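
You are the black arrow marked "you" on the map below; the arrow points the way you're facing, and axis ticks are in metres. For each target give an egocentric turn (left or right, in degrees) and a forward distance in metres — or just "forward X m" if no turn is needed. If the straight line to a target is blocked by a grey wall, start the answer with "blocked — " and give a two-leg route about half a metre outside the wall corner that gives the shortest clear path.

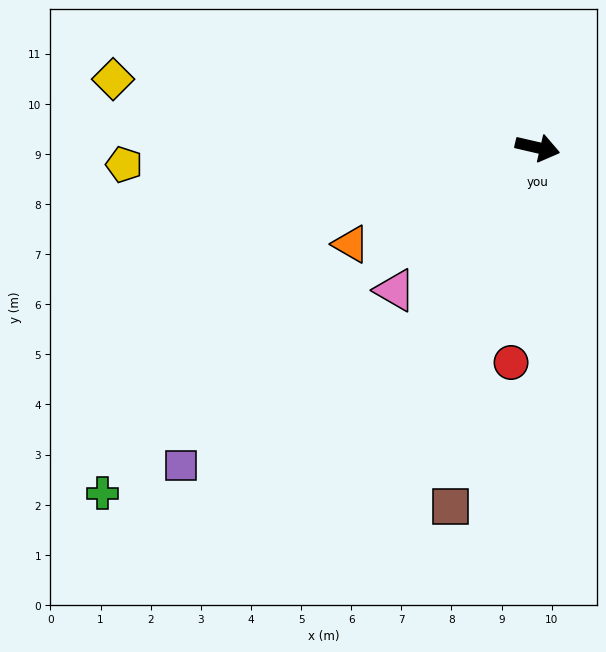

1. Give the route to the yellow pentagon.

turn right 165°, forward 8.3 m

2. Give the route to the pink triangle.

turn right 122°, forward 4.0 m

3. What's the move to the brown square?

turn right 91°, forward 7.4 m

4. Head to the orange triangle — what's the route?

turn right 140°, forward 4.2 m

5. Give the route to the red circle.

turn right 84°, forward 4.3 m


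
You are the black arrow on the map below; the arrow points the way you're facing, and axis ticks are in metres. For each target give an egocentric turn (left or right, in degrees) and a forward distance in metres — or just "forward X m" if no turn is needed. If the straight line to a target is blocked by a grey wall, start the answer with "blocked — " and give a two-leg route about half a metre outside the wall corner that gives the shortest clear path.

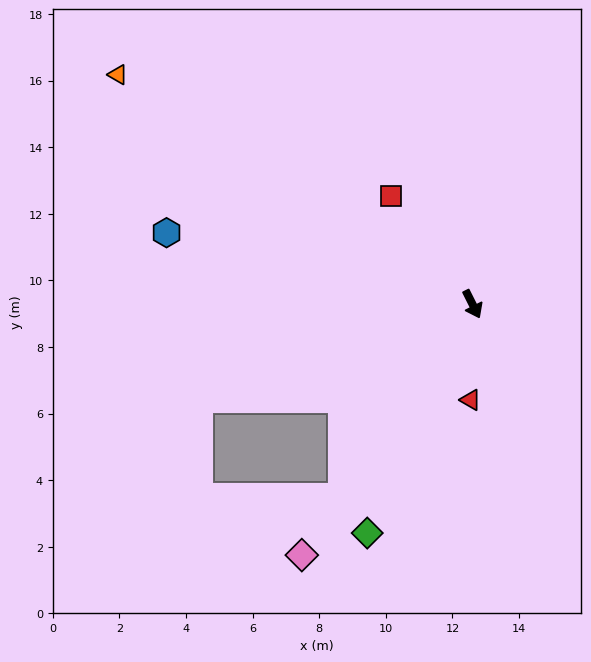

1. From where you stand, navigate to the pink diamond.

turn right 61°, forward 9.1 m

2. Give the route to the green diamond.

turn right 51°, forward 7.6 m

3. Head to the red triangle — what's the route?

turn right 28°, forward 2.9 m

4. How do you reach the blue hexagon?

turn right 130°, forward 9.4 m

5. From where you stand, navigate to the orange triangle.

turn right 150°, forward 12.7 m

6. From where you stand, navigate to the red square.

turn right 170°, forward 4.1 m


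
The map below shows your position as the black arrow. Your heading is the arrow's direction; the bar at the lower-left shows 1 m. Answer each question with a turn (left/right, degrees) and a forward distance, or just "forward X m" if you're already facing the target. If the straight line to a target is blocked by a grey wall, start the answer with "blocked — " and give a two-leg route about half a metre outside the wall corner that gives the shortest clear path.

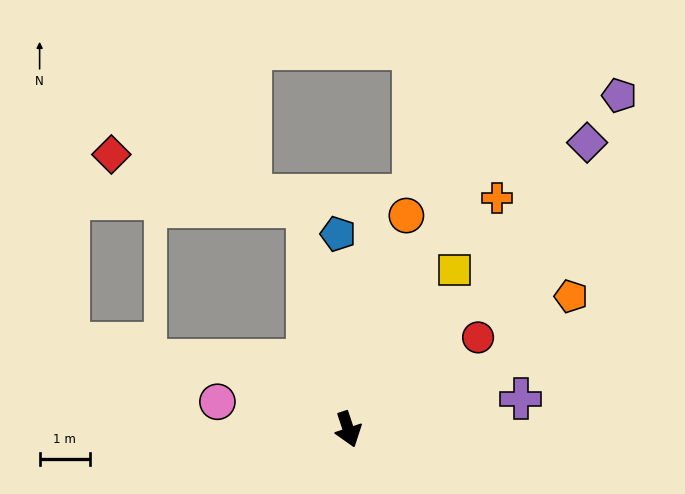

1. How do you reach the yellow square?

turn left 128°, forward 3.8 m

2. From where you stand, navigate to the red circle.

turn left 107°, forward 3.2 m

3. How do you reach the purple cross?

turn left 82°, forward 3.5 m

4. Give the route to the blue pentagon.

turn left 165°, forward 3.9 m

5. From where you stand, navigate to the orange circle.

turn left 146°, forward 4.4 m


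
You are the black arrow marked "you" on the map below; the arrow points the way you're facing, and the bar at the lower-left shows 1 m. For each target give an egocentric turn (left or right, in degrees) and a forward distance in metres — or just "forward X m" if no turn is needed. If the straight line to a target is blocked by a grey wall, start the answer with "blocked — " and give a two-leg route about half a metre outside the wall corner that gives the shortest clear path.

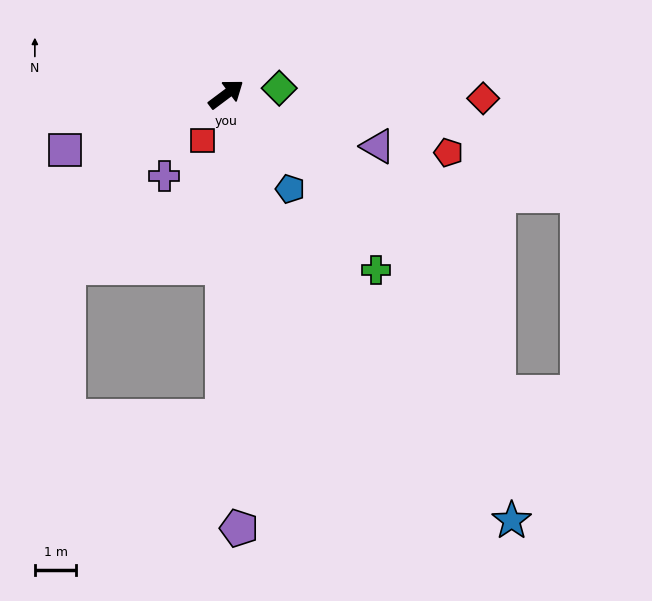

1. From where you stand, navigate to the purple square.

turn left 162°, forward 4.1 m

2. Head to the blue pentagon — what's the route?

turn right 93°, forward 2.8 m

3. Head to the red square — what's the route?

turn right 154°, forward 1.3 m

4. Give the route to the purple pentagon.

turn right 125°, forward 10.5 m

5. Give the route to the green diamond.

turn right 30°, forward 1.3 m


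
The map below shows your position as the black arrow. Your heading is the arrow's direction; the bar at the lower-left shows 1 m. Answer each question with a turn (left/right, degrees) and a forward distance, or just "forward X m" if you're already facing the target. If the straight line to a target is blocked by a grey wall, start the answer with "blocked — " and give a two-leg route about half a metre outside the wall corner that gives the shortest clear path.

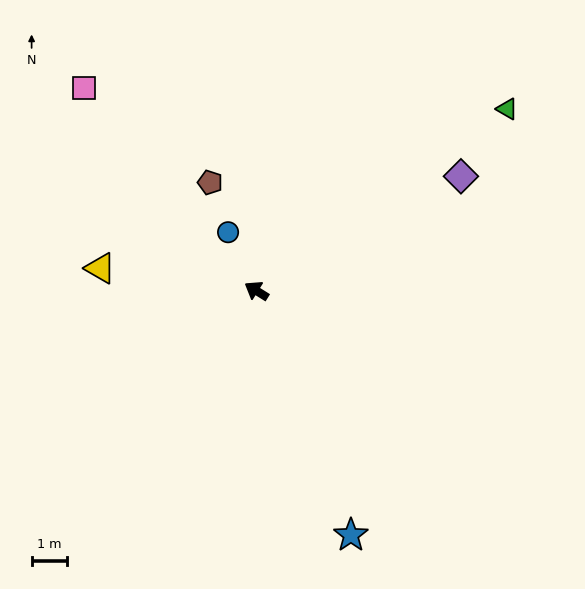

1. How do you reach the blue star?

turn left 143°, forward 7.4 m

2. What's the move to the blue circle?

turn right 32°, forward 1.8 m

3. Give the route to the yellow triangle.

turn left 24°, forward 4.4 m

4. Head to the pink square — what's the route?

turn right 18°, forward 7.5 m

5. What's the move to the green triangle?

turn right 112°, forward 8.7 m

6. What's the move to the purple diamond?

turn right 119°, forward 6.6 m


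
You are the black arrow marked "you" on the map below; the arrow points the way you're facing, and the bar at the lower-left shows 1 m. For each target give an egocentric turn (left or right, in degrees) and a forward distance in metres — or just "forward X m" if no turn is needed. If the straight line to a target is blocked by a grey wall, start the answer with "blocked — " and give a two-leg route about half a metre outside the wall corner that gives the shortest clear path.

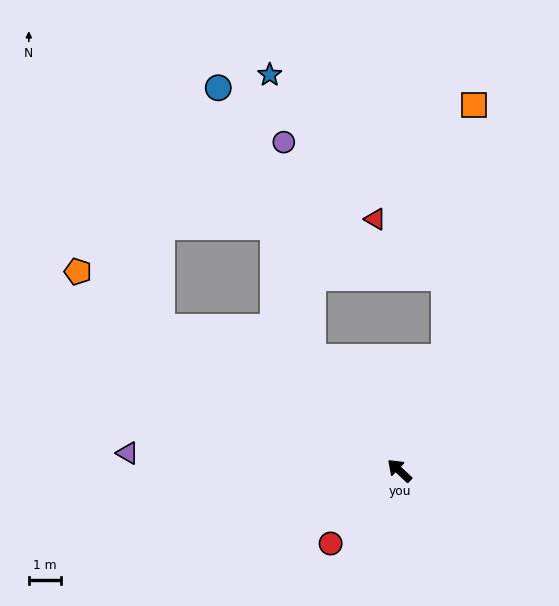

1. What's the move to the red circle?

turn left 90°, forward 3.2 m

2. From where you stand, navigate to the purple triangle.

turn left 40°, forward 8.6 m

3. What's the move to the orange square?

blocked — turn right 68°, forward 3.8 m, then turn left 15°, forward 8.0 m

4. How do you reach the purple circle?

blocked — turn right 9°, forward 4.5 m, then turn right 30°, forward 6.9 m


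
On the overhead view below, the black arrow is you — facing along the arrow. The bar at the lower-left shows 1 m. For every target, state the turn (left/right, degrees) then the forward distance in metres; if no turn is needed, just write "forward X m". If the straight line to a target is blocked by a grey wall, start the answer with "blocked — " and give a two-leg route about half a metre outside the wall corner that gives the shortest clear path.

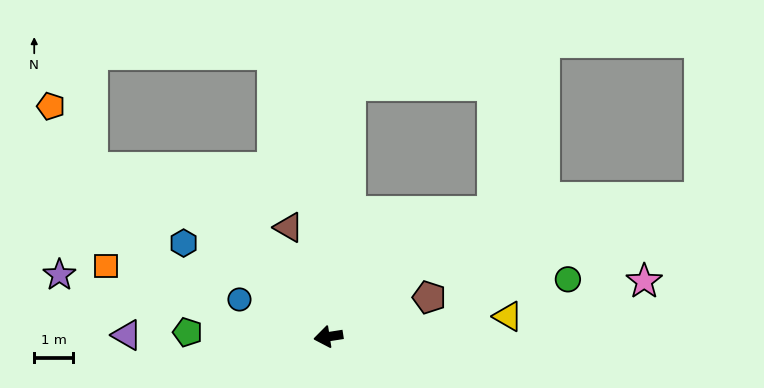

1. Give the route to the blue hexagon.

turn right 42°, forward 4.4 m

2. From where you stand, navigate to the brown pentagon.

turn right 168°, forward 2.8 m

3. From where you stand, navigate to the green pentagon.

turn right 11°, forward 3.6 m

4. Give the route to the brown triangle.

turn right 79°, forward 3.0 m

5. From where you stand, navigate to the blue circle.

turn right 32°, forward 2.5 m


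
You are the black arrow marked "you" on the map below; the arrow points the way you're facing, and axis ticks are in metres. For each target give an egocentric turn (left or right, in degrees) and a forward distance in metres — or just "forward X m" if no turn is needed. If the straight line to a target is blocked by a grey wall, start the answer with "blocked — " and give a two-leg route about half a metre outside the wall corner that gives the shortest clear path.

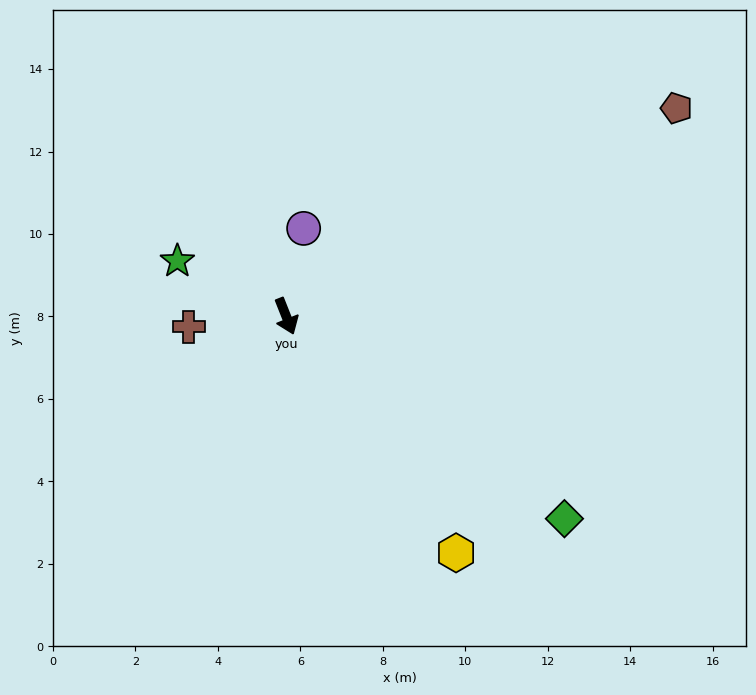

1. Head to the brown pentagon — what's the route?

turn left 96°, forward 10.7 m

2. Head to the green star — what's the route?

turn right 139°, forward 3.0 m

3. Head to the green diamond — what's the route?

turn left 32°, forward 8.3 m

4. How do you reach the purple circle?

turn left 147°, forward 2.2 m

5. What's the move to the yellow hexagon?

turn left 14°, forward 7.1 m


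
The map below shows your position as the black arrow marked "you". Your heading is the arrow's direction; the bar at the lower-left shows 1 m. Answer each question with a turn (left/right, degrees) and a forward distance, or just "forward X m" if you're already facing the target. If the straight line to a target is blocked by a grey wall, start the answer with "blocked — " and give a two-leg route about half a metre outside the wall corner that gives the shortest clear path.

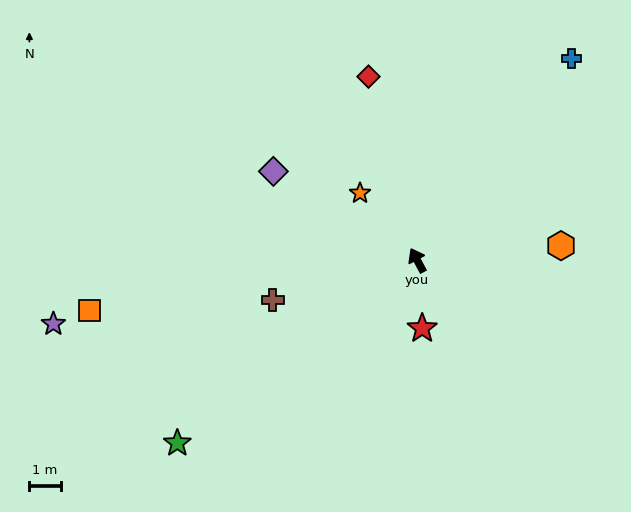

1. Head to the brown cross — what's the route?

turn left 77°, forward 4.8 m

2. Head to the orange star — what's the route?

turn left 12°, forward 2.8 m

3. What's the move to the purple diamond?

turn left 30°, forward 5.4 m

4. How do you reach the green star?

turn left 99°, forward 9.6 m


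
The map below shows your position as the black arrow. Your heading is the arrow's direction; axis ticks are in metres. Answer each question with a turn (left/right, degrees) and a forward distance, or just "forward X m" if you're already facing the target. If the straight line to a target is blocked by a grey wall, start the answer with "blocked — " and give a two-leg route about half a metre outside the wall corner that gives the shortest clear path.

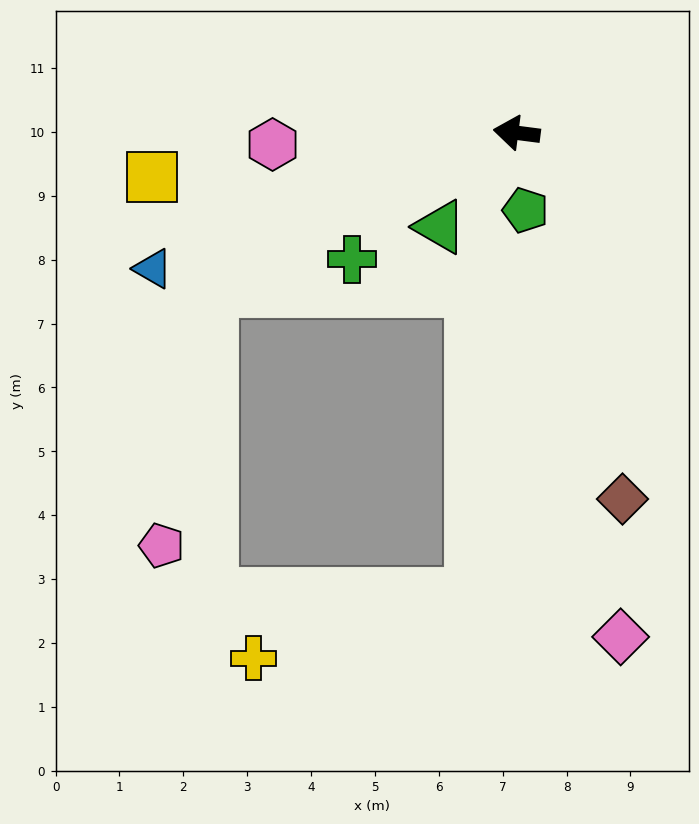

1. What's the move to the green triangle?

turn left 58°, forward 1.9 m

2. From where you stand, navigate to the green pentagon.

turn left 104°, forward 1.2 m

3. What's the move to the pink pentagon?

blocked — turn left 35°, forward 5.4 m, then turn left 51°, forward 4.1 m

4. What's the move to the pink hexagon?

turn left 10°, forward 3.8 m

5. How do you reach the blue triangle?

turn left 28°, forward 6.1 m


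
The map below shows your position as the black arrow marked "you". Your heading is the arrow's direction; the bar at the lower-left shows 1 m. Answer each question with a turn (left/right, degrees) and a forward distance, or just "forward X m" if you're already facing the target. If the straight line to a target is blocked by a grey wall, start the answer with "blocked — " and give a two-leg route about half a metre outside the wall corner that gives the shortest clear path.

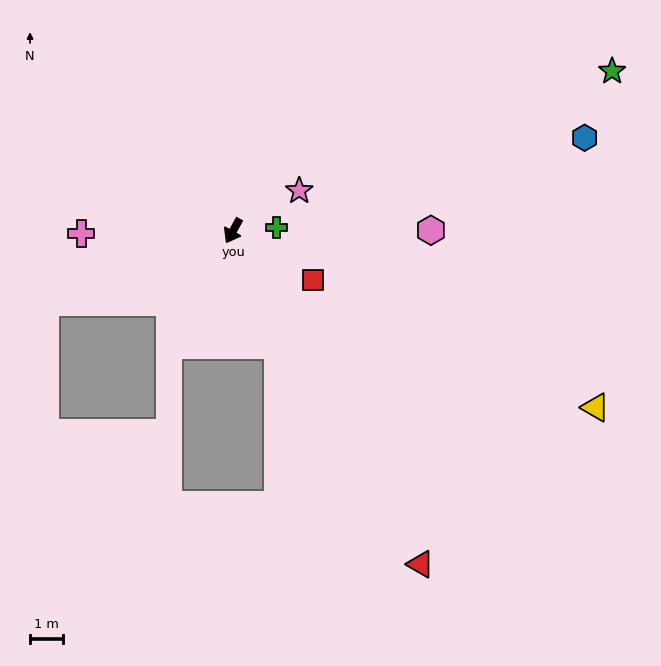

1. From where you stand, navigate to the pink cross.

turn right 60°, forward 4.6 m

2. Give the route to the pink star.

turn left 150°, forward 2.4 m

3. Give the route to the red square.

turn left 87°, forward 2.8 m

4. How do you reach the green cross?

turn left 123°, forward 1.3 m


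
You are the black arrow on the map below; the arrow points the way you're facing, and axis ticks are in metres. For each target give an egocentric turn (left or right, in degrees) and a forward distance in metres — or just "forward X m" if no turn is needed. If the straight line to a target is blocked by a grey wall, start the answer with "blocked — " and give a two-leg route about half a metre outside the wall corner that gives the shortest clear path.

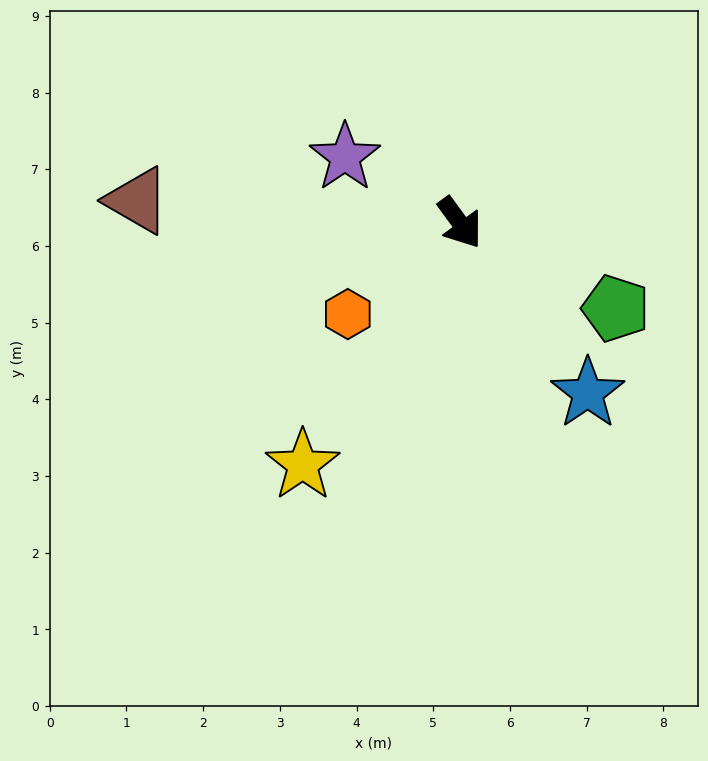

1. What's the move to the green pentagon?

turn left 25°, forward 2.3 m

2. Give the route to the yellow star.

turn right 69°, forward 3.8 m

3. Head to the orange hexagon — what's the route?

turn right 87°, forward 1.9 m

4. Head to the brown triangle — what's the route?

turn right 130°, forward 4.2 m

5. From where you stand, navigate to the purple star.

turn right 156°, forward 1.7 m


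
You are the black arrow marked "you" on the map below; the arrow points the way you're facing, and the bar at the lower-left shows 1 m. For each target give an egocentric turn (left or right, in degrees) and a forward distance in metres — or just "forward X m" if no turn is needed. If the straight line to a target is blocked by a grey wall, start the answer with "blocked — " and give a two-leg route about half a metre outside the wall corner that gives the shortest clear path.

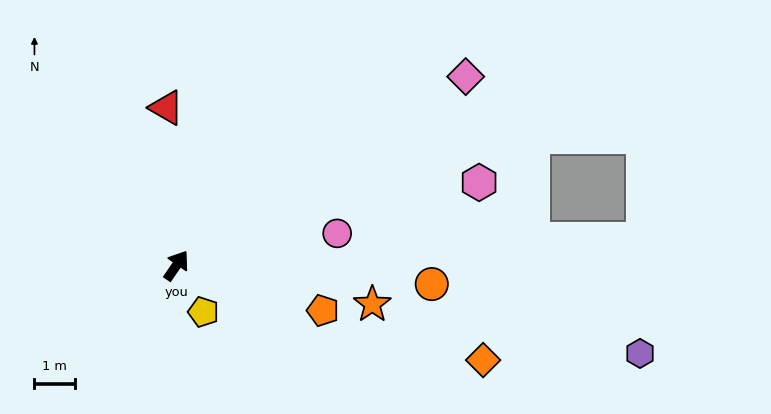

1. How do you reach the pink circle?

turn right 44°, forward 4.1 m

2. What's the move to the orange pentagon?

turn right 73°, forward 3.8 m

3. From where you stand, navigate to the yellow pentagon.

turn right 115°, forward 1.3 m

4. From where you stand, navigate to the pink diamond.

turn right 22°, forward 8.6 m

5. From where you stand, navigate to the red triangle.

turn left 38°, forward 3.9 m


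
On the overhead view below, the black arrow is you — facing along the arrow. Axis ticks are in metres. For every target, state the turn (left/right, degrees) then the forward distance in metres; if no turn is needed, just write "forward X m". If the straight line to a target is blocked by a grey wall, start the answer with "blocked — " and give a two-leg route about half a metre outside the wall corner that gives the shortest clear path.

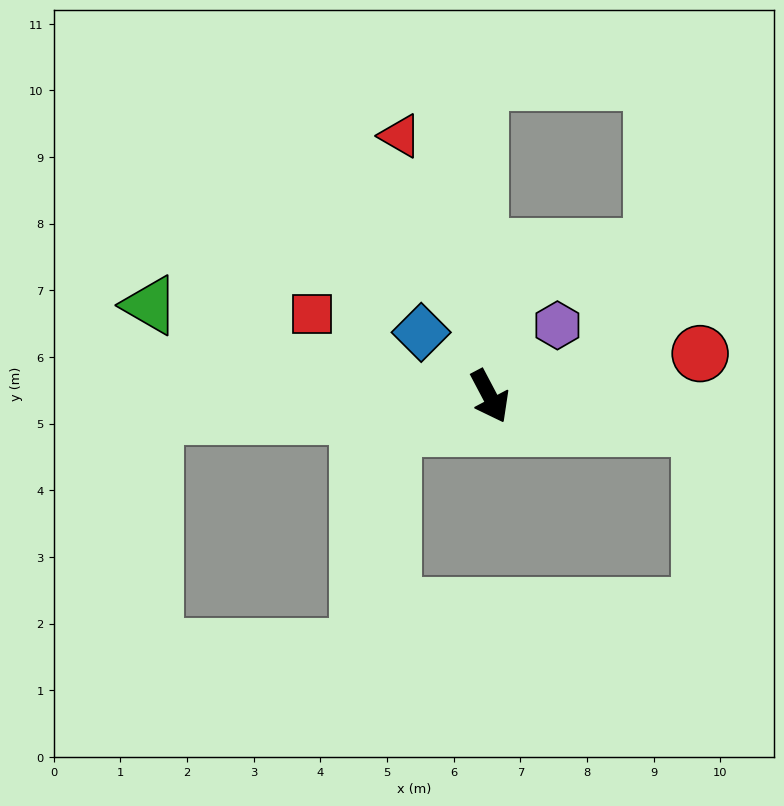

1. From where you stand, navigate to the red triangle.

turn left 171°, forward 4.1 m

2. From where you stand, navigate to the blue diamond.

turn right 161°, forward 1.4 m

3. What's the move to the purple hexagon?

turn left 109°, forward 1.5 m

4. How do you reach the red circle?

turn left 74°, forward 3.2 m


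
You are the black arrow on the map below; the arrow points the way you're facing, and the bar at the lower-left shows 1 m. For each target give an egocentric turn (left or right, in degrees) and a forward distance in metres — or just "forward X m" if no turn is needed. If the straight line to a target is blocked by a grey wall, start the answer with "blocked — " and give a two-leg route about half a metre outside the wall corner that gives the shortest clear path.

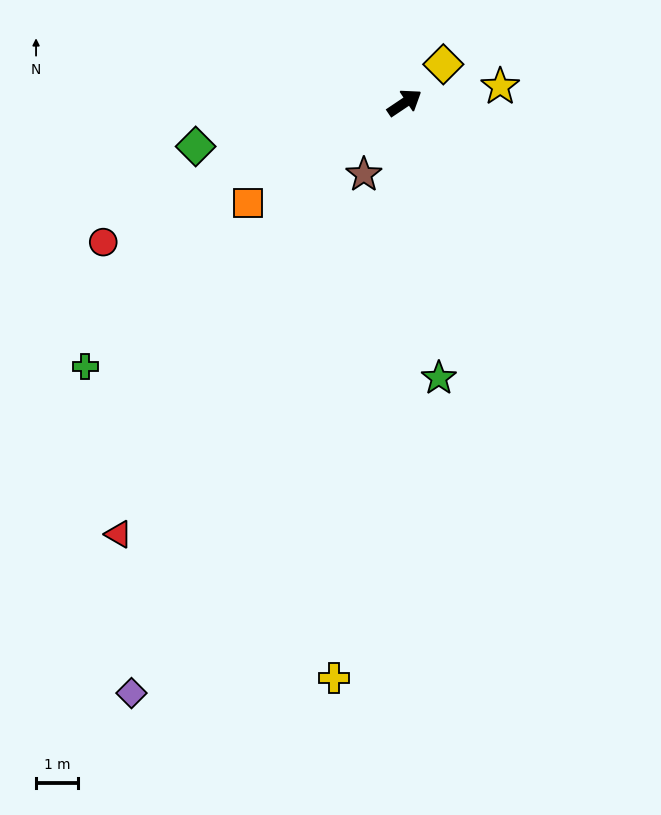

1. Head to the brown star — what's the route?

turn right 153°, forward 2.0 m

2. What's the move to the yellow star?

turn right 24°, forward 2.3 m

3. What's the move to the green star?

turn right 117°, forward 6.6 m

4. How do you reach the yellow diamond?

turn left 11°, forward 1.3 m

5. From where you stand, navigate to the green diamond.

turn left 158°, forward 5.1 m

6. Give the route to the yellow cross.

turn right 131°, forward 13.9 m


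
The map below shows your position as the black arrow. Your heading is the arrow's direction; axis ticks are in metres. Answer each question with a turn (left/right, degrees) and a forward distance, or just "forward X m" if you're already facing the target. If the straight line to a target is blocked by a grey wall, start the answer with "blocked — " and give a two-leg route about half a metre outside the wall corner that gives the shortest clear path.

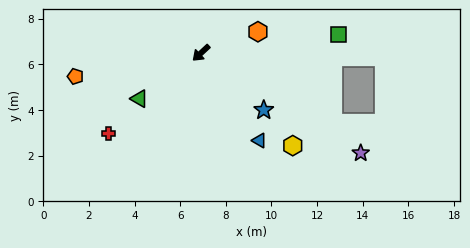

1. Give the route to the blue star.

turn left 95°, forward 3.7 m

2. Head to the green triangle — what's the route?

turn right 6°, forward 3.4 m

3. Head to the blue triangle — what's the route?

turn left 81°, forward 4.6 m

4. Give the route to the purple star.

turn left 105°, forward 8.3 m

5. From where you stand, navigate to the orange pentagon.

turn right 32°, forward 5.6 m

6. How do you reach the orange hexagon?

turn left 158°, forward 2.7 m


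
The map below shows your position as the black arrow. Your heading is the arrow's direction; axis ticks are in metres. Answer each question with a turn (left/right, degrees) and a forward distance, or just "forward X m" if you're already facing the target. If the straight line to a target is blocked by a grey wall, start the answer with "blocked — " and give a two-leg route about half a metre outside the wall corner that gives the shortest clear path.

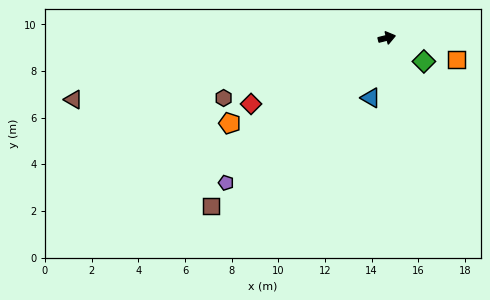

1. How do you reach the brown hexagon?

turn right 174°, forward 7.5 m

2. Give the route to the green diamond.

turn right 46°, forward 1.9 m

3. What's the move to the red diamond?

turn right 168°, forward 6.5 m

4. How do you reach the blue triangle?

turn right 119°, forward 2.7 m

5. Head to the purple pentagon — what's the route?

turn right 152°, forward 9.3 m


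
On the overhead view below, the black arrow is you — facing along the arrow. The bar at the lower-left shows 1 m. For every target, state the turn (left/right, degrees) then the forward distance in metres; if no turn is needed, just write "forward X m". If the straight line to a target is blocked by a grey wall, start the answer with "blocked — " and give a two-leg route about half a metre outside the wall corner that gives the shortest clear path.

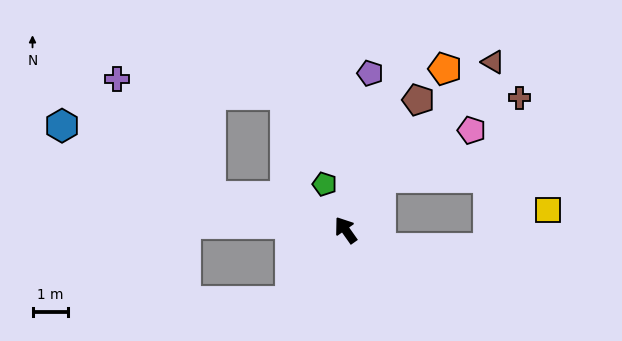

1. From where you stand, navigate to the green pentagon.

turn right 11°, forward 1.4 m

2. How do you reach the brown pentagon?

turn right 64°, forward 4.1 m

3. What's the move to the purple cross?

blocked — turn left 41°, forward 3.9 m, then turn right 38°, forward 4.2 m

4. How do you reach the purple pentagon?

turn right 44°, forward 4.4 m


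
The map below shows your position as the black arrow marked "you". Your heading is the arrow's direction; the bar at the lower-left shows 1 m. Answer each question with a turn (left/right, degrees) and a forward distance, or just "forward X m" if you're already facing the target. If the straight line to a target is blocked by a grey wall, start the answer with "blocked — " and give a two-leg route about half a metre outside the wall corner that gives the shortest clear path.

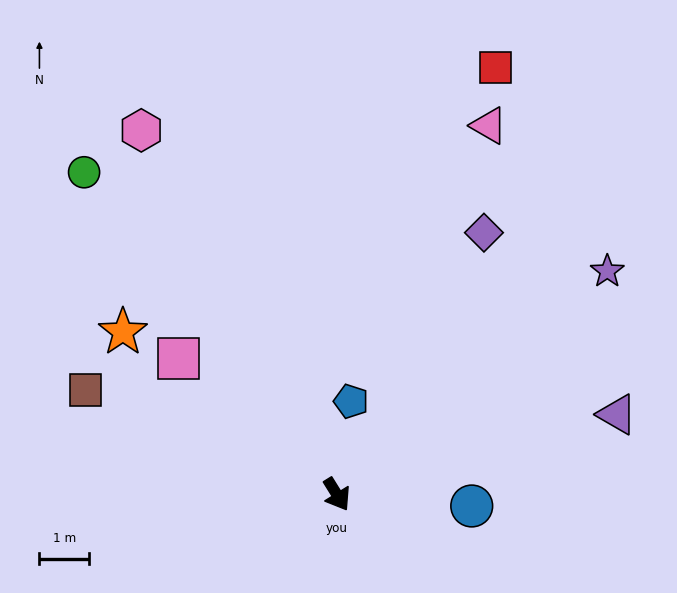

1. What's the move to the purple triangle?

turn left 74°, forward 5.9 m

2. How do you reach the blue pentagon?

turn left 139°, forward 1.9 m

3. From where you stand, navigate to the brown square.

turn right 144°, forward 5.5 m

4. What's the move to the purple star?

turn left 98°, forward 7.1 m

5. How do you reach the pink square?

turn right 163°, forward 4.2 m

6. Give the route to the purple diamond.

turn left 119°, forward 6.0 m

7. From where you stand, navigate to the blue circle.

turn left 53°, forward 2.7 m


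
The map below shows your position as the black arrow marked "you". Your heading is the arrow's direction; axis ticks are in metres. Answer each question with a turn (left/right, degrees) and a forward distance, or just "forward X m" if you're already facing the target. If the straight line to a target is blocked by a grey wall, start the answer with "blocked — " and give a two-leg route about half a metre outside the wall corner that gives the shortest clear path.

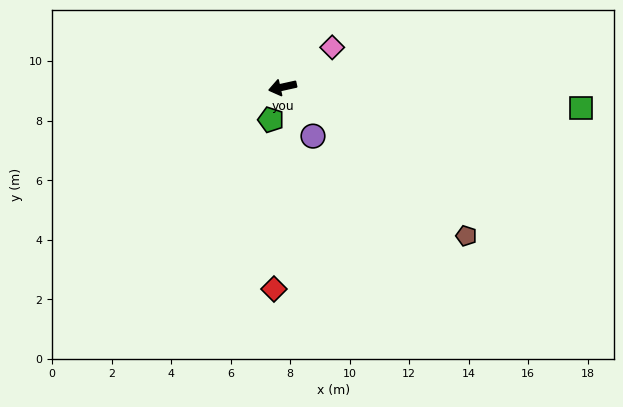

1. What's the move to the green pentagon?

turn left 58°, forward 1.2 m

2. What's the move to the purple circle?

turn left 109°, forward 1.9 m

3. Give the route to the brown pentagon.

turn left 129°, forward 7.9 m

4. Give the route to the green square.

turn left 163°, forward 10.0 m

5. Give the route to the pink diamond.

turn right 154°, forward 2.1 m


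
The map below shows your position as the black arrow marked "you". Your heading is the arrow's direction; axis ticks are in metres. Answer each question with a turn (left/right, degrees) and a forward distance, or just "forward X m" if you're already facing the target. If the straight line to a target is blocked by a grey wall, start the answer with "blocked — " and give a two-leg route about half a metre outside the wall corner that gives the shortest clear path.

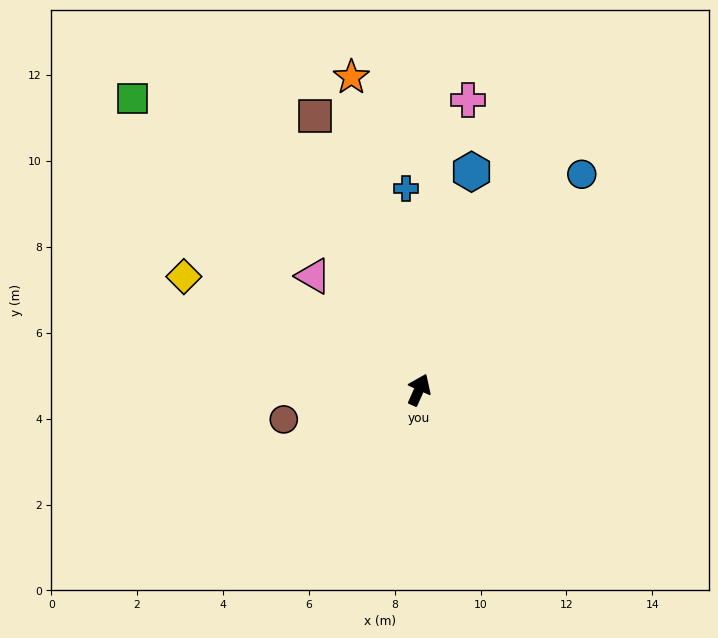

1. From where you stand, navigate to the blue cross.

turn left 28°, forward 4.7 m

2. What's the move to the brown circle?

turn left 126°, forward 3.2 m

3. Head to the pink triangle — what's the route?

turn left 67°, forward 3.6 m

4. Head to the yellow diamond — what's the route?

turn left 88°, forward 6.1 m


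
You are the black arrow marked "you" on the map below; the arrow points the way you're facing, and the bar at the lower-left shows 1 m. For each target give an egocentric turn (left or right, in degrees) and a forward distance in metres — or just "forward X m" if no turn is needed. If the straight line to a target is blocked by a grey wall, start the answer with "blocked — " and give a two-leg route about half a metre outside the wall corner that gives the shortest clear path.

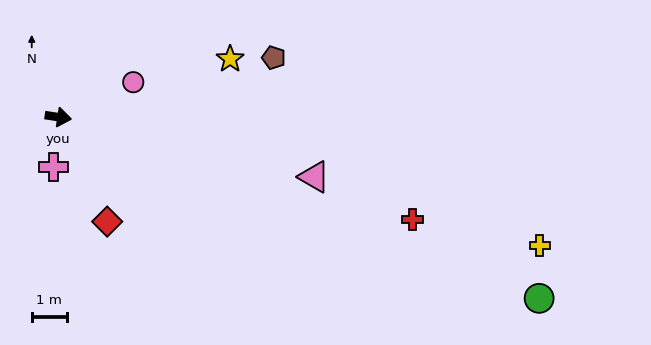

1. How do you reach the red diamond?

turn right 56°, forward 3.3 m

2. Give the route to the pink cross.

turn right 87°, forward 1.4 m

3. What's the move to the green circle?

turn right 12°, forward 14.6 m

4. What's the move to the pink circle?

turn left 34°, forward 2.4 m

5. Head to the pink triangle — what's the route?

turn right 5°, forward 7.5 m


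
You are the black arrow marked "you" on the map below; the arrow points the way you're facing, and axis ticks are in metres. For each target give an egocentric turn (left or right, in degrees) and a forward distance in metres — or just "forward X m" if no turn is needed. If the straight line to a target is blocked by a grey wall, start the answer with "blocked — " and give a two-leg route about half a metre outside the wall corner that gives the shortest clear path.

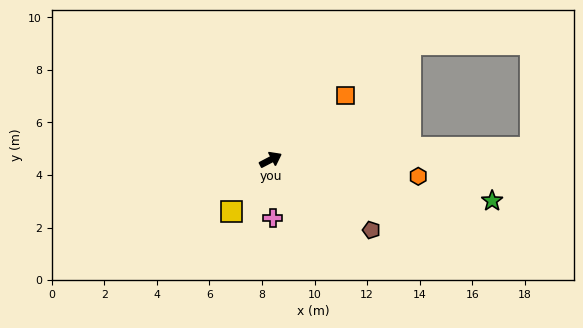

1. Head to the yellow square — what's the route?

turn right 155°, forward 2.5 m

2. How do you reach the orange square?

turn left 13°, forward 3.7 m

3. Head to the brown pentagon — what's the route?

turn right 62°, forward 4.7 m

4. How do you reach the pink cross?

turn right 115°, forward 2.2 m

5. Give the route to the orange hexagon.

turn right 34°, forward 5.6 m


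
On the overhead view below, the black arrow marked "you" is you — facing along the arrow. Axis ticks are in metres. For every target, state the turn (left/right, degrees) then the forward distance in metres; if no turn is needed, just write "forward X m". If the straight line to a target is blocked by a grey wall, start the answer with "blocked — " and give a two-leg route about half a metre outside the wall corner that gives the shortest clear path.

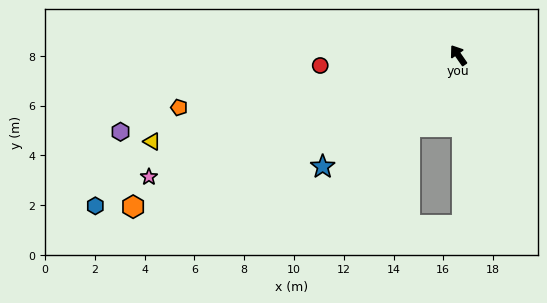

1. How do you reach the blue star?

turn left 95°, forward 7.1 m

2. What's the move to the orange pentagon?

turn left 66°, forward 11.4 m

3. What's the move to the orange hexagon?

turn left 80°, forward 14.4 m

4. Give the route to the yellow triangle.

turn left 71°, forward 12.8 m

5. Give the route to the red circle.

turn left 59°, forward 5.6 m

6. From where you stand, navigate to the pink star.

turn left 77°, forward 13.4 m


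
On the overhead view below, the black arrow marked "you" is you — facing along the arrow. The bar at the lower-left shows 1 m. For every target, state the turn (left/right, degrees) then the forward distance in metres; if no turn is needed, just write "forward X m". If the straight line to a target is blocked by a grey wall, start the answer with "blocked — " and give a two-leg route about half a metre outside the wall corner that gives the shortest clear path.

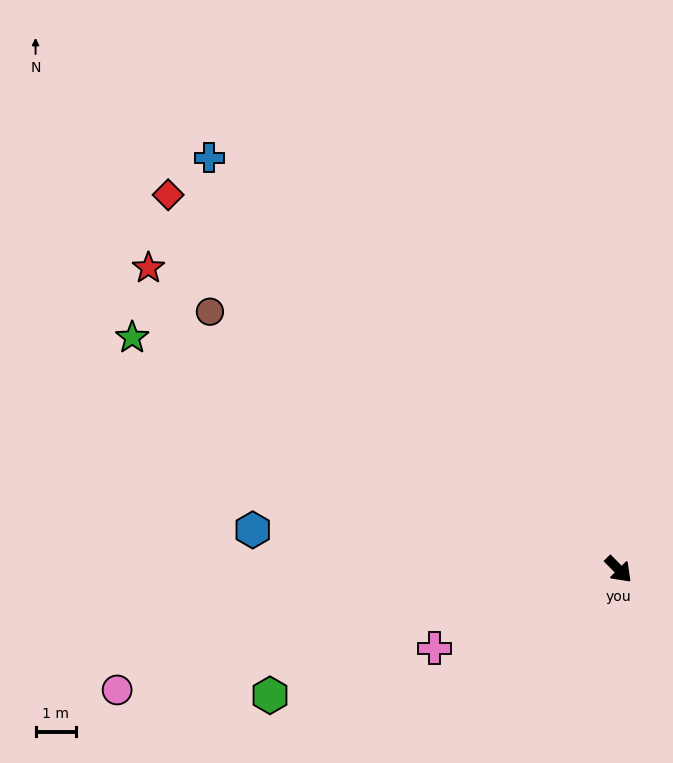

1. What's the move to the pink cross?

turn right 111°, forward 4.9 m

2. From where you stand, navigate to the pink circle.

turn right 121°, forward 12.7 m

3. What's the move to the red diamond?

turn right 174°, forward 14.4 m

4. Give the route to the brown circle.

turn right 167°, forward 11.9 m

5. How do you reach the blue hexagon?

turn right 141°, forward 9.1 m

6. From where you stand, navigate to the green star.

turn right 160°, forward 13.3 m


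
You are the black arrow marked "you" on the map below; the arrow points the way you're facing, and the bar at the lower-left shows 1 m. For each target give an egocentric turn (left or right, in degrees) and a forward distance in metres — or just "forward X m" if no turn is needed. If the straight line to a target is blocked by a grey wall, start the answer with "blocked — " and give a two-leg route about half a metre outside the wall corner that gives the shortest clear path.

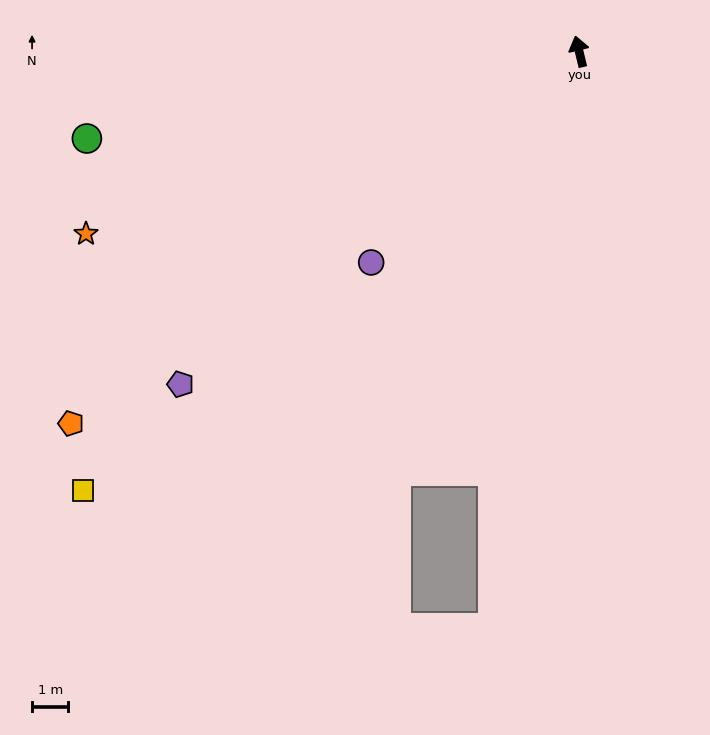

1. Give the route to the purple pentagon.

turn left 116°, forward 14.4 m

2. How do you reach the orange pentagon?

turn left 113°, forward 17.4 m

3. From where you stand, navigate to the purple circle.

turn left 122°, forward 8.2 m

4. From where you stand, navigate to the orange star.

turn left 97°, forward 14.5 m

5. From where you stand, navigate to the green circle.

turn left 86°, forward 13.8 m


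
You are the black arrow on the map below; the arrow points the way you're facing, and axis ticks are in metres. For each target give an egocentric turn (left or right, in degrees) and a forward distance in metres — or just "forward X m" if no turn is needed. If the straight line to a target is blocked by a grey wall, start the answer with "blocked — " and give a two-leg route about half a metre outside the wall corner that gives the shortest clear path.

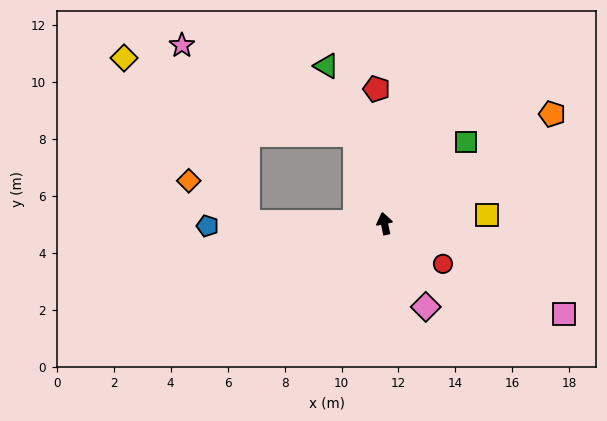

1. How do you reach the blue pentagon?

turn left 79°, forward 6.2 m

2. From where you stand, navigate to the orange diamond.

blocked — turn left 78°, forward 4.8 m, then turn right 34°, forward 2.5 m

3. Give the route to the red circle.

turn right 136°, forward 2.5 m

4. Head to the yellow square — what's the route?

turn right 97°, forward 3.6 m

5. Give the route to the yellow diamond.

blocked — turn left 7°, forward 3.3 m, then turn left 53°, forward 8.5 m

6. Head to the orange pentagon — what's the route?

turn right 68°, forward 7.0 m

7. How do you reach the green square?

turn right 57°, forward 4.0 m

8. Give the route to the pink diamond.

turn right 165°, forward 3.3 m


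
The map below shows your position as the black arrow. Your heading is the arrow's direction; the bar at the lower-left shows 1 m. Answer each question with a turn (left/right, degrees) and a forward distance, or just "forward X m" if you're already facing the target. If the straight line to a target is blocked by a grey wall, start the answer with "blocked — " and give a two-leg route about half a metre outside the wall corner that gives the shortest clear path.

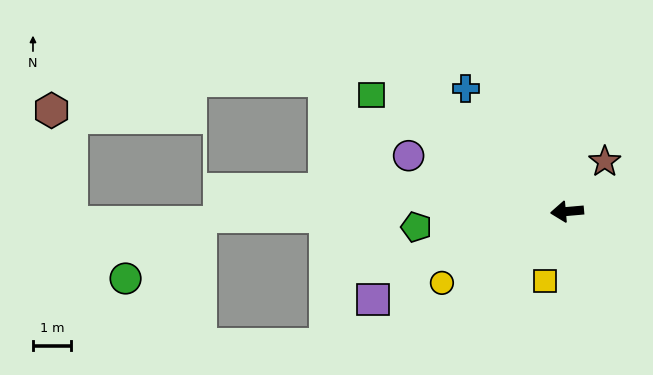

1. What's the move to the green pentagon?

forward 4.0 m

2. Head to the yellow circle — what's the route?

turn left 25°, forward 3.8 m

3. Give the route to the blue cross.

turn right 56°, forward 4.2 m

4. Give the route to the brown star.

turn right 132°, forward 1.7 m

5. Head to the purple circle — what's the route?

turn right 24°, forward 4.4 m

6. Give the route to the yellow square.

turn left 68°, forward 1.9 m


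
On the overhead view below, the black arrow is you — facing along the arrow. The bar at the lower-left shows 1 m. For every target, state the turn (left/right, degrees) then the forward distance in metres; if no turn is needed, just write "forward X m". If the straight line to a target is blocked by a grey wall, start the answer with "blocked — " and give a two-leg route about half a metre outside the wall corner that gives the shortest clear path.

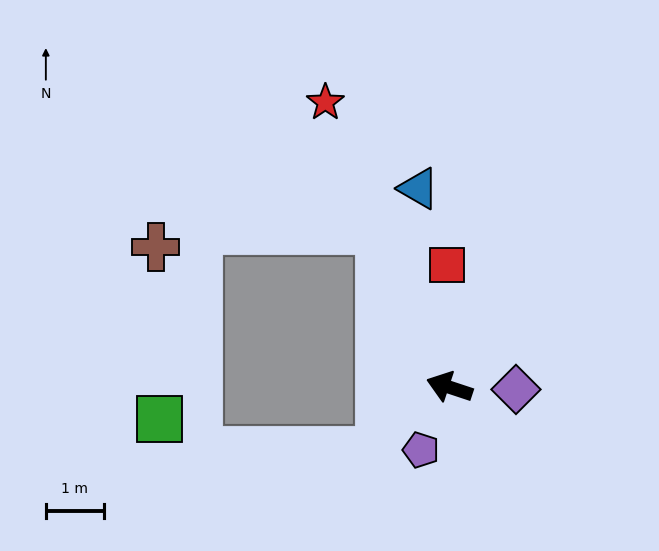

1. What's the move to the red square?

turn right 71°, forward 2.1 m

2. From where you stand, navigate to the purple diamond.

turn right 164°, forward 1.2 m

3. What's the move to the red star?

turn right 48°, forward 5.4 m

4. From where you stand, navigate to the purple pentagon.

turn left 84°, forward 1.2 m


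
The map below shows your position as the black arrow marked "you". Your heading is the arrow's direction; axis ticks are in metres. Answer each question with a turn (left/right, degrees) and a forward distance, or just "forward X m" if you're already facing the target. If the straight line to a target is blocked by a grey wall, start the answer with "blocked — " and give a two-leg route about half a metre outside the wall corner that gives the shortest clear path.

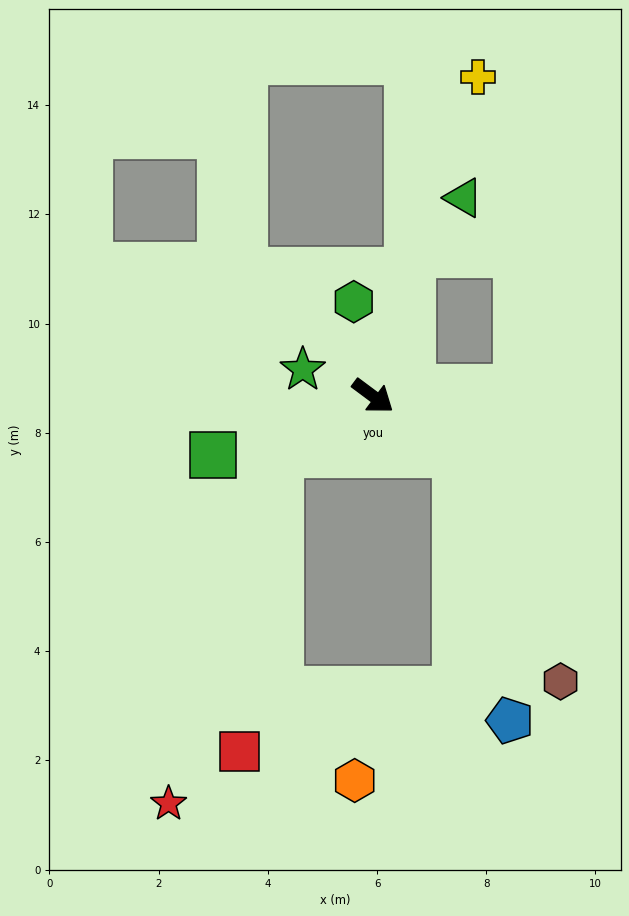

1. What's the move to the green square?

turn right 123°, forward 3.1 m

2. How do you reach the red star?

blocked — turn right 111°, forward 2.0 m, then turn left 40°, forward 6.7 m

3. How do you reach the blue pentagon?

blocked — forward 1.9 m, then turn right 42°, forward 5.0 m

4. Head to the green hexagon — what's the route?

turn left 138°, forward 1.8 m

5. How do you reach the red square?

blocked — turn right 111°, forward 2.0 m, then turn left 50°, forward 5.5 m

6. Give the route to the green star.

turn right 164°, forward 1.4 m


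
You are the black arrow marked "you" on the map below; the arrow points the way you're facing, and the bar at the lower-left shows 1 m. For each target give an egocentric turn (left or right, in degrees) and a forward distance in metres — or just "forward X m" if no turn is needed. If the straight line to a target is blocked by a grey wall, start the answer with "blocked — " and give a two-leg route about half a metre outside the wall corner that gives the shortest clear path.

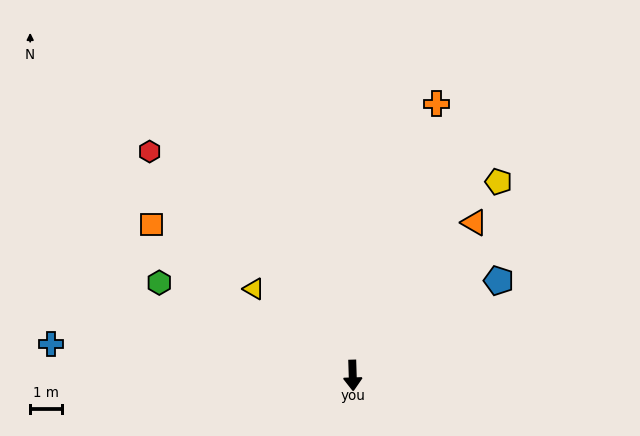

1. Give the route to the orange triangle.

turn left 140°, forward 6.1 m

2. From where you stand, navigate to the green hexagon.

turn right 117°, forward 6.7 m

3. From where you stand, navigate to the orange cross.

turn left 161°, forward 8.8 m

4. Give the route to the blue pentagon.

turn left 121°, forward 5.4 m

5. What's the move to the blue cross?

turn right 98°, forward 9.4 m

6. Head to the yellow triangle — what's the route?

turn right 133°, forward 4.1 m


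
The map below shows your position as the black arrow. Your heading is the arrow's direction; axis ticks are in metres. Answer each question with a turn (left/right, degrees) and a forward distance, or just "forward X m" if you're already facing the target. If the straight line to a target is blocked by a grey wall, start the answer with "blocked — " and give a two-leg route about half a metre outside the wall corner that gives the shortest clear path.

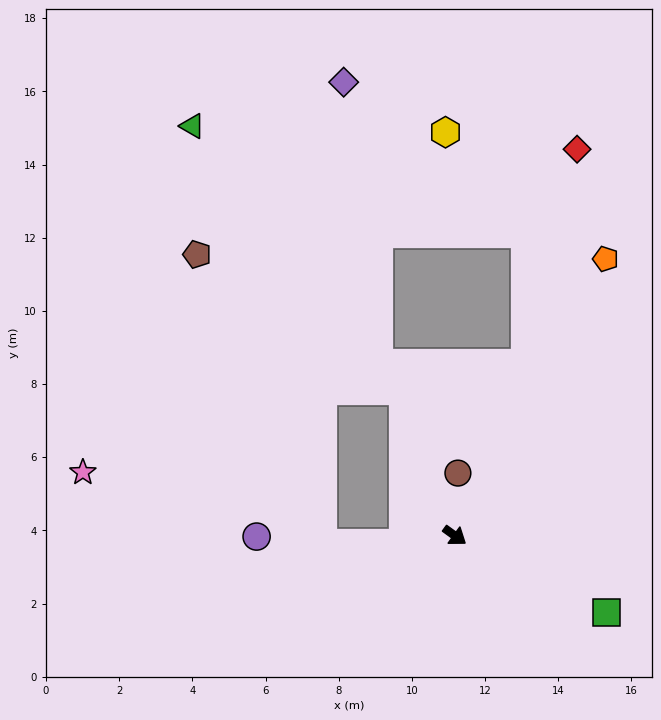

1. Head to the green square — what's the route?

turn left 9°, forward 4.6 m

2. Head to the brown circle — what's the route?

turn left 123°, forward 1.7 m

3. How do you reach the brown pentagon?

blocked — turn left 145°, forward 4.2 m, then turn left 38°, forward 6.8 m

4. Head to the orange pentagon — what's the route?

turn left 97°, forward 8.6 m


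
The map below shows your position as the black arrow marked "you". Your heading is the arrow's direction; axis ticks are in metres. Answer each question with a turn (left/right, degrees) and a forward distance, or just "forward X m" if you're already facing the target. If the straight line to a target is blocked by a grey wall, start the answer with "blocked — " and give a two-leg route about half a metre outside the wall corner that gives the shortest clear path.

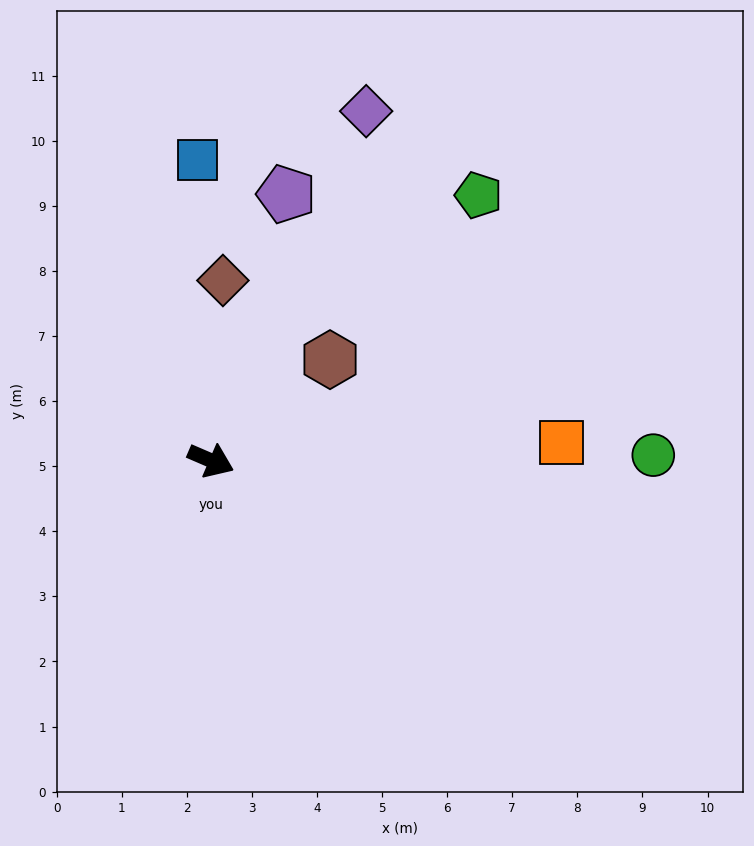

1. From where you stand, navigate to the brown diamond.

turn left 110°, forward 2.8 m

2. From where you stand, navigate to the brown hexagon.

turn left 64°, forward 2.4 m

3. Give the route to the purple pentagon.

turn left 98°, forward 4.3 m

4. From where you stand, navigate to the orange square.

turn left 26°, forward 5.4 m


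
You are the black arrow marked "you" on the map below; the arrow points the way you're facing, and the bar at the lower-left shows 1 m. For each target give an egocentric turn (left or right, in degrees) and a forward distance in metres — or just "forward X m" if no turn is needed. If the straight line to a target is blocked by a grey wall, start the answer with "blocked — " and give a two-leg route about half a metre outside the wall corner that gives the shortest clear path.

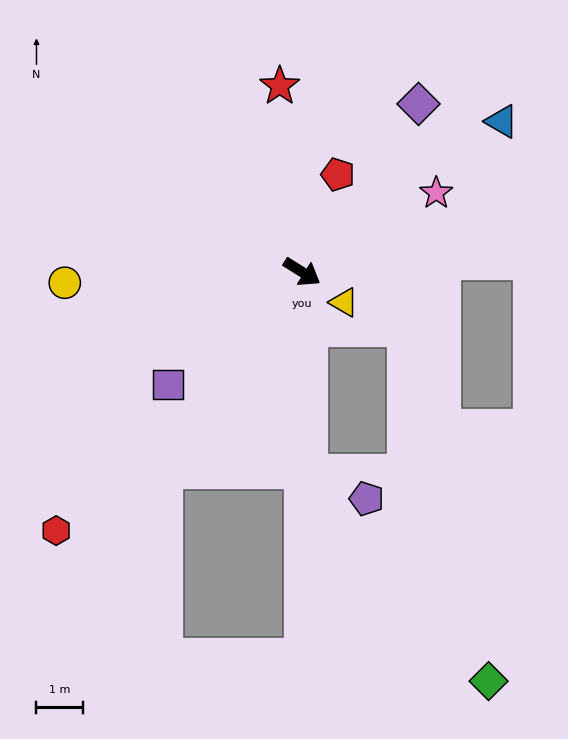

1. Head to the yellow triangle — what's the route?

turn right 4°, forward 1.1 m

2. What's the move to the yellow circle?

turn right 145°, forward 5.2 m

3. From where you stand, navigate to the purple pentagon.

blocked — turn right 56°, forward 4.4 m, then turn left 65°, forward 1.4 m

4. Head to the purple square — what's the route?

turn right 108°, forward 3.8 m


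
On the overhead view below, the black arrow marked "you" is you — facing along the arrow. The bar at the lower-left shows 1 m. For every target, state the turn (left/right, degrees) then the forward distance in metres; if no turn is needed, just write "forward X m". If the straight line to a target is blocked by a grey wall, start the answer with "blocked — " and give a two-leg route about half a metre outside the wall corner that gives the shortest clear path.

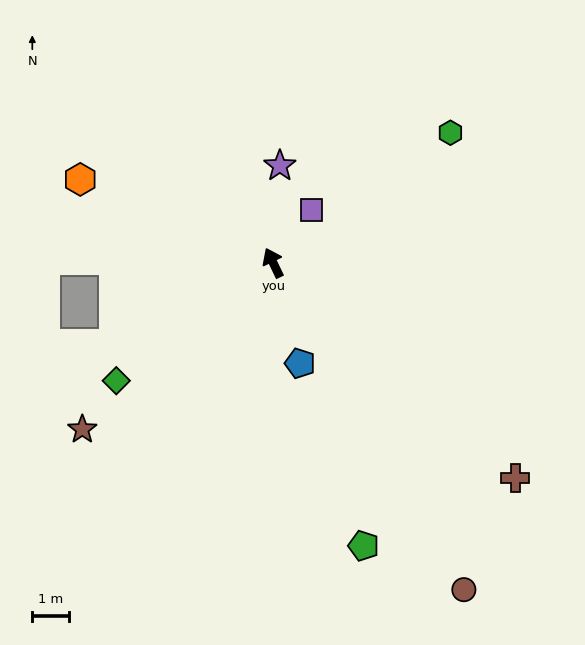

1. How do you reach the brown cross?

turn right 157°, forward 8.9 m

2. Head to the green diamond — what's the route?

turn left 101°, forward 5.4 m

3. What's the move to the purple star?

turn right 30°, forward 2.7 m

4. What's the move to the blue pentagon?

turn left 169°, forward 2.9 m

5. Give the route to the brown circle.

turn right 175°, forward 10.4 m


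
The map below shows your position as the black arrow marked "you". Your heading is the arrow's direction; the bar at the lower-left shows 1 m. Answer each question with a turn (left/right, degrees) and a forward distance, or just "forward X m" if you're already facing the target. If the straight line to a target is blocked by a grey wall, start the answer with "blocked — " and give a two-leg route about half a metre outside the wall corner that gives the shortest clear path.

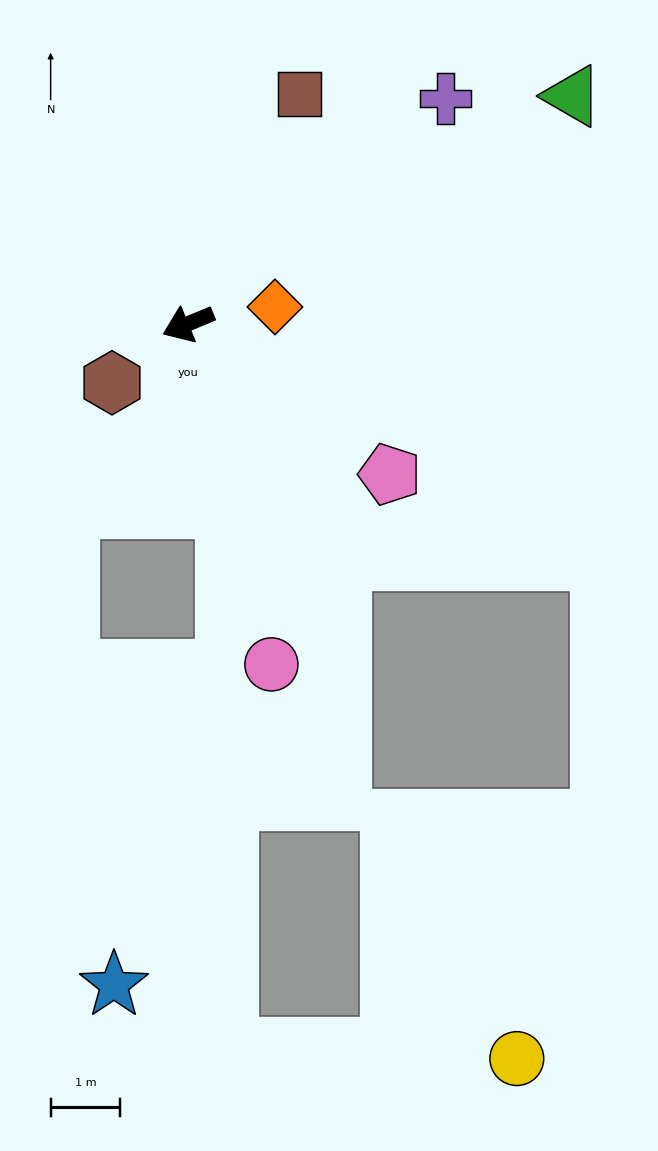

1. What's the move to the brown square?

turn right 138°, forward 3.7 m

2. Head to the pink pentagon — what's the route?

turn left 121°, forward 3.6 m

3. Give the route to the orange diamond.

turn left 168°, forward 1.3 m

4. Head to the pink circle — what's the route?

turn left 81°, forward 5.0 m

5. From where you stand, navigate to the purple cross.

turn right 161°, forward 4.9 m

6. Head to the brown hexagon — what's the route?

turn left 15°, forward 1.4 m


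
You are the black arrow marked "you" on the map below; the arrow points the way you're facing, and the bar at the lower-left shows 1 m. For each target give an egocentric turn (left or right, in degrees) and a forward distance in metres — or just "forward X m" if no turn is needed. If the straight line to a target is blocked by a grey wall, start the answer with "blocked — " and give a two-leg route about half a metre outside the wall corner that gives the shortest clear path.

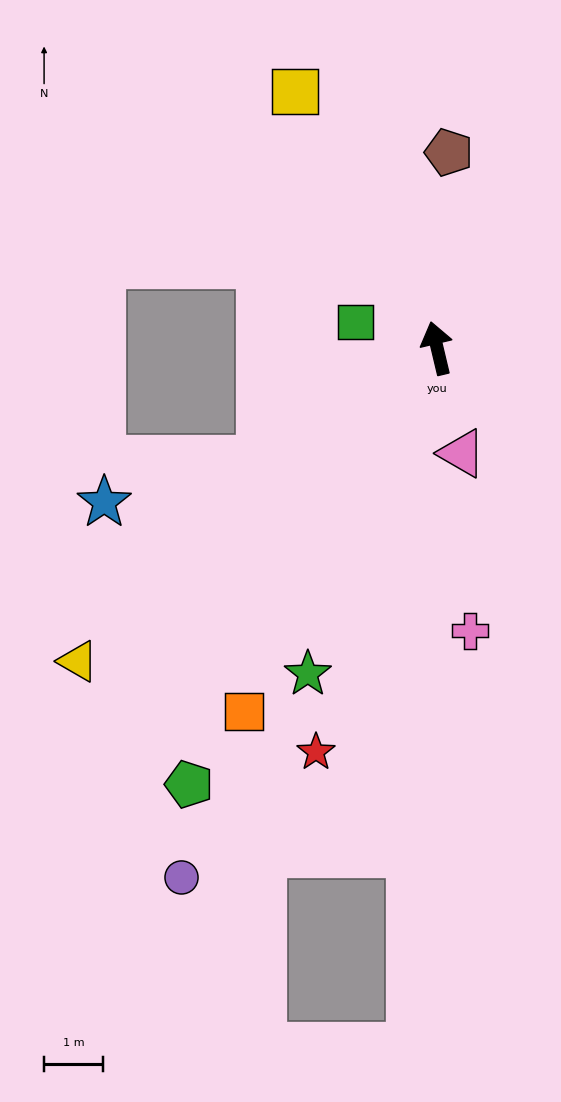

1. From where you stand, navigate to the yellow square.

turn left 16°, forward 5.0 m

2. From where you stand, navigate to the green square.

turn left 59°, forward 1.5 m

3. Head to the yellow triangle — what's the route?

turn left 118°, forward 8.1 m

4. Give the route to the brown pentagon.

turn right 17°, forward 3.3 m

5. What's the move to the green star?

turn left 145°, forward 6.0 m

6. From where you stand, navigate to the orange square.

turn left 139°, forward 7.0 m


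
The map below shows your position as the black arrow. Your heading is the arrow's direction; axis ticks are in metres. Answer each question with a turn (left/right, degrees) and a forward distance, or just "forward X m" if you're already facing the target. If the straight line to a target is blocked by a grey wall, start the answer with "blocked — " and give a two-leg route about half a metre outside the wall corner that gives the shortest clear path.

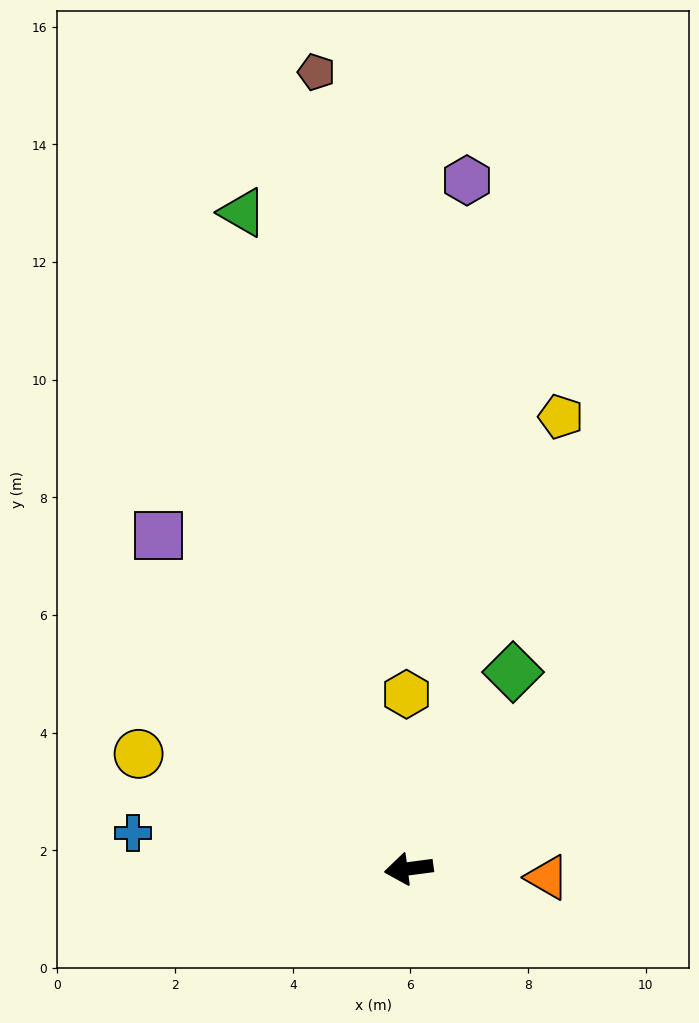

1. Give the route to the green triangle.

turn right 83°, forward 11.5 m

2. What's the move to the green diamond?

turn right 125°, forward 3.8 m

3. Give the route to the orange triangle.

turn left 169°, forward 2.4 m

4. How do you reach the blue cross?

turn right 15°, forward 4.7 m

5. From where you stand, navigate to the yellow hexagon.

turn right 97°, forward 3.0 m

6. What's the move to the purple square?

turn right 61°, forward 7.1 m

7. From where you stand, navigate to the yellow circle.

turn right 31°, forward 5.0 m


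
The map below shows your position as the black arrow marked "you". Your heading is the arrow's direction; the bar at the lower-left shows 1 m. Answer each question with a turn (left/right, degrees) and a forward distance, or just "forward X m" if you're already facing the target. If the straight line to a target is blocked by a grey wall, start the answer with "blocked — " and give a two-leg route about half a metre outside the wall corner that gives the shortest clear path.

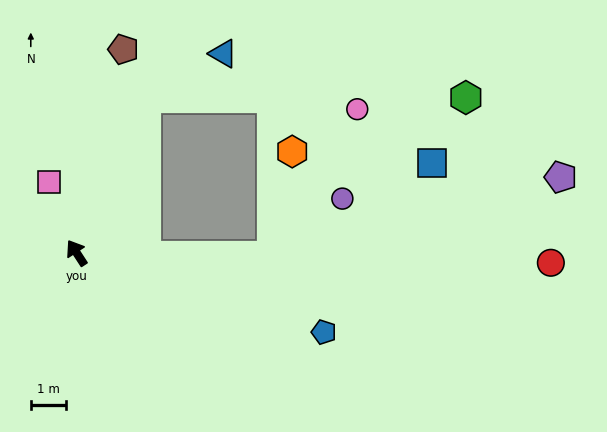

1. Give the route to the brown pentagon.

turn right 46°, forward 5.9 m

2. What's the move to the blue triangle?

blocked — turn right 57°, forward 4.8 m, then turn right 36°, forward 2.5 m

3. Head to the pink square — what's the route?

turn right 12°, forward 2.1 m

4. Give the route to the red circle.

turn right 124°, forward 13.4 m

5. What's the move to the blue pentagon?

turn right 141°, forward 7.3 m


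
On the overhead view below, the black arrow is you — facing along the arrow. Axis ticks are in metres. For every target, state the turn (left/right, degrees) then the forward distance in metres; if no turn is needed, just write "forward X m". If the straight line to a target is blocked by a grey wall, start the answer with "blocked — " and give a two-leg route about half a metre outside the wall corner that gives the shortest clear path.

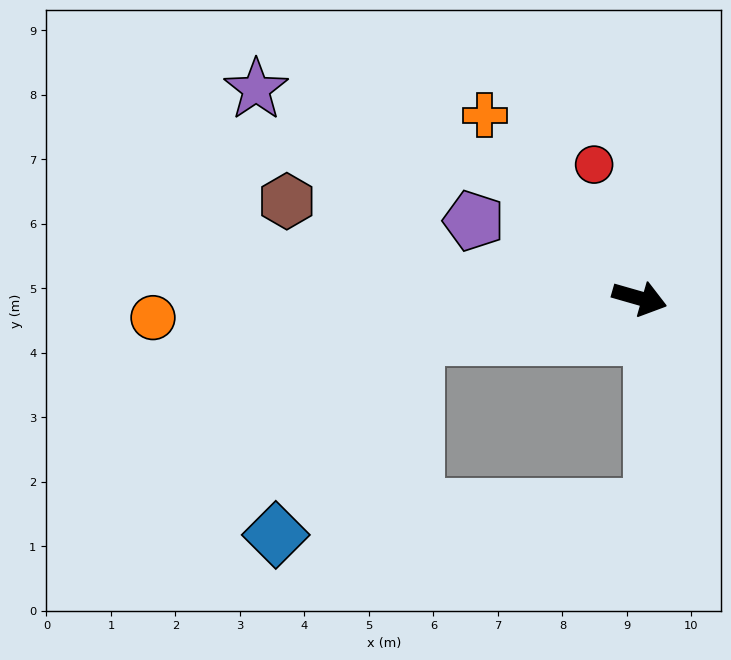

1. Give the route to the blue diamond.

blocked — turn right 154°, forward 3.5 m, then turn left 44°, forward 3.7 m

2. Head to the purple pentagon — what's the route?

turn left 171°, forward 2.8 m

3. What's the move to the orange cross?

turn left 146°, forward 3.7 m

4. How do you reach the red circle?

turn left 125°, forward 2.2 m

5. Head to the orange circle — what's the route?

turn right 162°, forward 7.5 m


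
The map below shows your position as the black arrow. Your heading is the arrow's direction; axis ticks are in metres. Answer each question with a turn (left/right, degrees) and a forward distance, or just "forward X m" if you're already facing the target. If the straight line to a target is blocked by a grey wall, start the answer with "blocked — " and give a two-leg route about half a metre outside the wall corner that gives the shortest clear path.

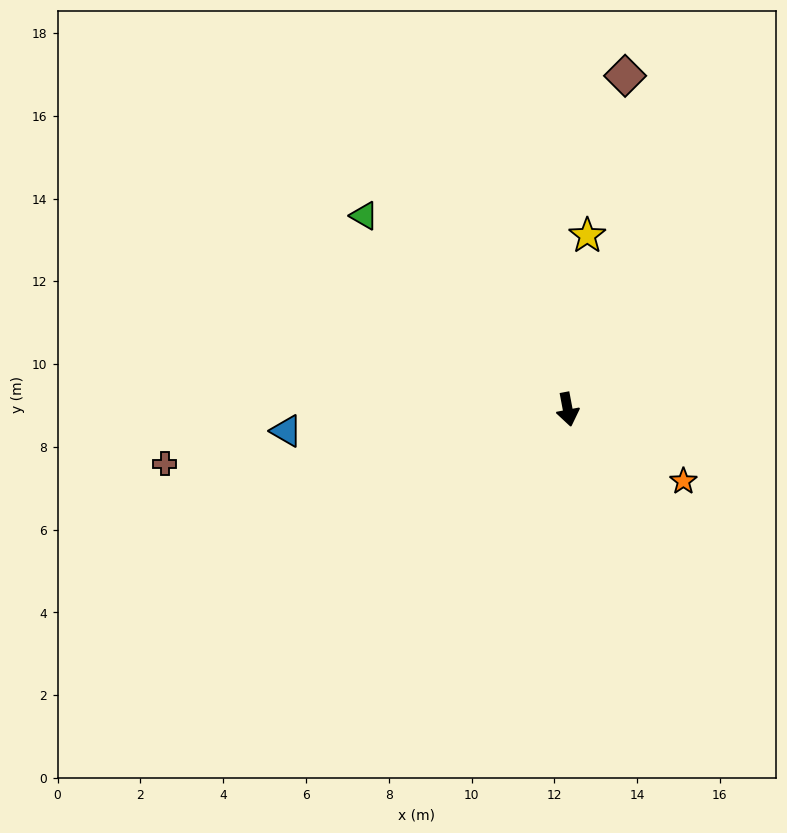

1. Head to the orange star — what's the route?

turn left 48°, forward 3.3 m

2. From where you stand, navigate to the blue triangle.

turn right 96°, forward 6.8 m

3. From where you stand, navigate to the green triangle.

turn right 144°, forward 6.8 m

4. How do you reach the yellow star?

turn left 163°, forward 4.2 m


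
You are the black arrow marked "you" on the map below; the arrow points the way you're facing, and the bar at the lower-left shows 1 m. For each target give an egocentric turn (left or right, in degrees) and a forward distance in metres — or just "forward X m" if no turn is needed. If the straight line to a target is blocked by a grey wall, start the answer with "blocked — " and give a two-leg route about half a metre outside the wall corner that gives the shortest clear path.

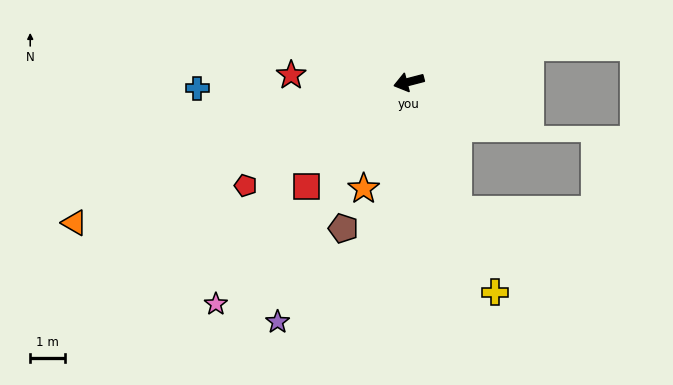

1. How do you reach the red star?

turn right 18°, forward 3.4 m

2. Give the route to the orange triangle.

turn left 8°, forward 10.5 m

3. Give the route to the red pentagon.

turn left 18°, forward 5.6 m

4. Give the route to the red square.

turn left 31°, forward 4.2 m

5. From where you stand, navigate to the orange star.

turn left 52°, forward 3.4 m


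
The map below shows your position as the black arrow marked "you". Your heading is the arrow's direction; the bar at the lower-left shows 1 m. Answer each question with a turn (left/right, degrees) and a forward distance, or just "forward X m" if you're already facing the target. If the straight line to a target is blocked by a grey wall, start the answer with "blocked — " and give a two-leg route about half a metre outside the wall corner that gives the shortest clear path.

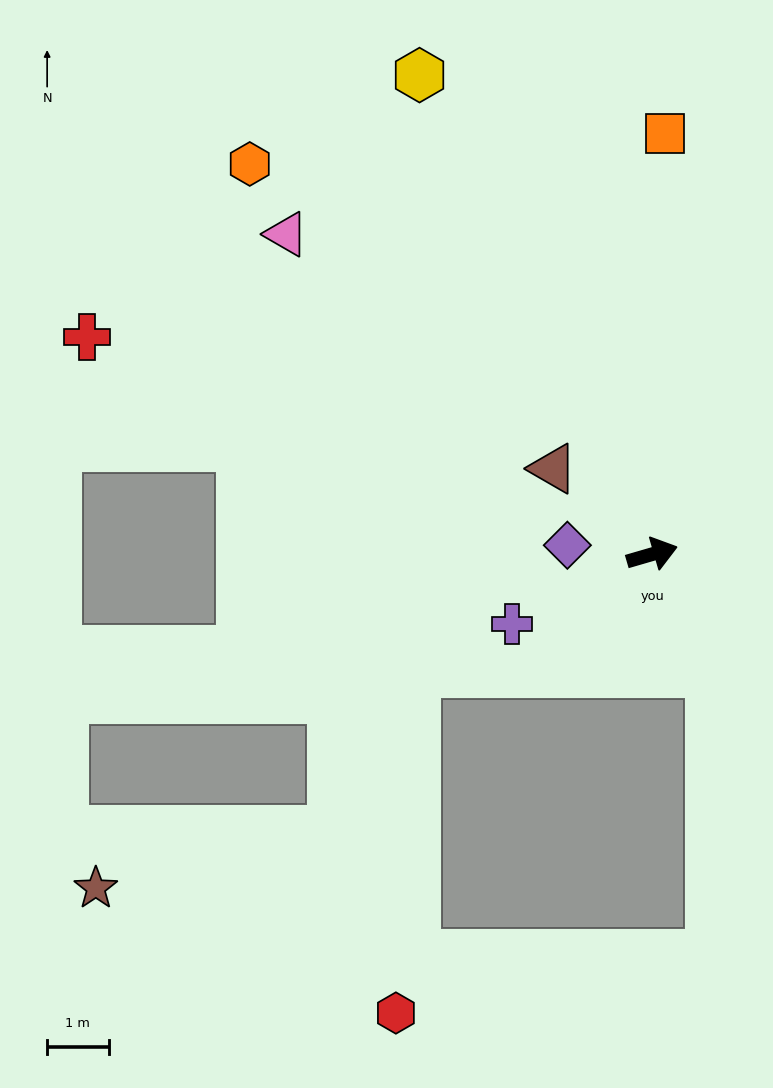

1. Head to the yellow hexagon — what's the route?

turn left 100°, forward 8.7 m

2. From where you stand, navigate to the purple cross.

turn right 170°, forward 2.5 m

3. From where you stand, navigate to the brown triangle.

turn left 123°, forward 2.1 m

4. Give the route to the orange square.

turn left 72°, forward 6.9 m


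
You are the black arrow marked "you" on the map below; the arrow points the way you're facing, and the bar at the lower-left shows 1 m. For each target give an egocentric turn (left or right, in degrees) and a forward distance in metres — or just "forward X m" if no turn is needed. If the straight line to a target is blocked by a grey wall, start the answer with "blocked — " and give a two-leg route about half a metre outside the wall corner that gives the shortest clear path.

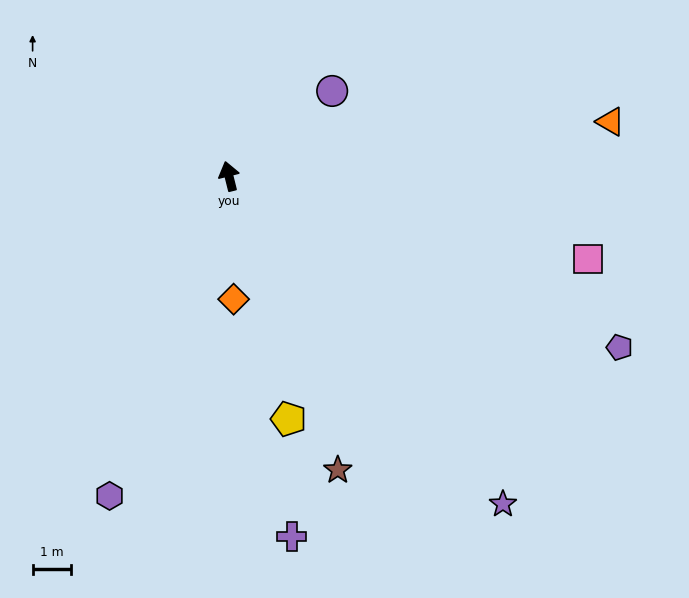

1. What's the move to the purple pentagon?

turn right 128°, forward 11.2 m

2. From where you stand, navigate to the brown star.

turn right 174°, forward 8.3 m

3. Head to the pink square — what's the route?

turn right 117°, forward 9.7 m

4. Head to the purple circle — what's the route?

turn right 64°, forward 3.5 m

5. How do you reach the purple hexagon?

turn left 146°, forward 9.0 m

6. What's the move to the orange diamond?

turn left 168°, forward 3.2 m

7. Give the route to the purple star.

turn right 154°, forward 11.3 m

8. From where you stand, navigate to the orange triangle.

turn right 96°, forward 10.2 m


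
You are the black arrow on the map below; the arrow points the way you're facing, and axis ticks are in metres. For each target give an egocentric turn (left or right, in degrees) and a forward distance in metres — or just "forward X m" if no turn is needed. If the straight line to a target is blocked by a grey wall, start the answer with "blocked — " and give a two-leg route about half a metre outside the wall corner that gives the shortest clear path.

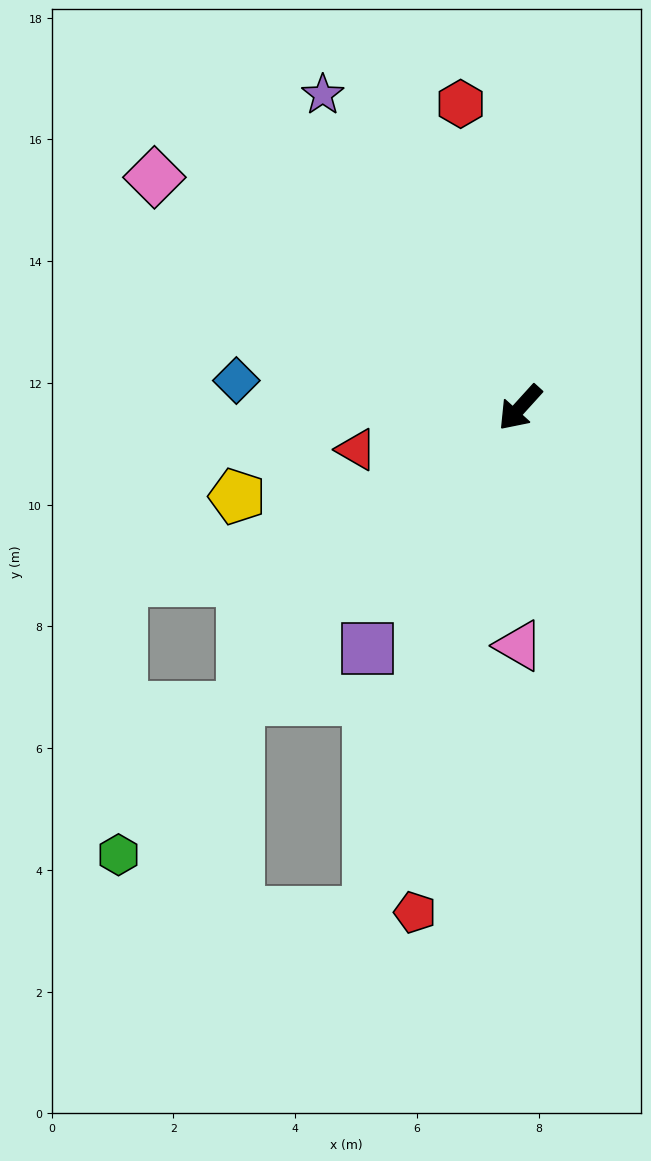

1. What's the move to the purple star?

turn right 106°, forward 6.1 m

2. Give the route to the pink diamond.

turn right 80°, forward 7.1 m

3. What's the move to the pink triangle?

turn left 42°, forward 3.9 m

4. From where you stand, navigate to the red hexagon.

turn right 127°, forward 5.1 m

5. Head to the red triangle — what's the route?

turn right 33°, forward 2.8 m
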